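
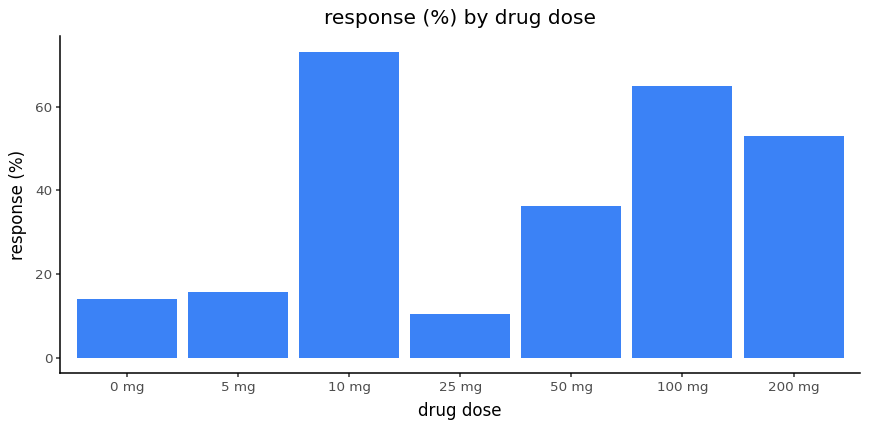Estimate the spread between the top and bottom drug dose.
Max 10 mg ≈ 70, min 25 mg ≈ 10; range ≈ 60.

≈ 60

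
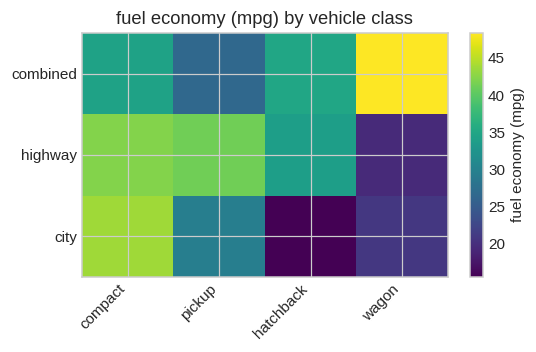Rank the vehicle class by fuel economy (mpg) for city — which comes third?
Top 4 for city: compact ≈ 45, pickup ≈ 30, wagon ≈ 20, hatchback ≈ 15.

wagon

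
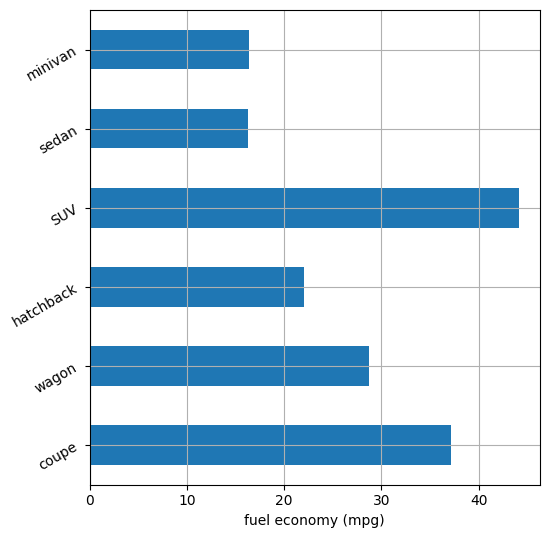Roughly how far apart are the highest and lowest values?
≈ 30

Max SUV ≈ 45, min sedan ≈ 15; range ≈ 30.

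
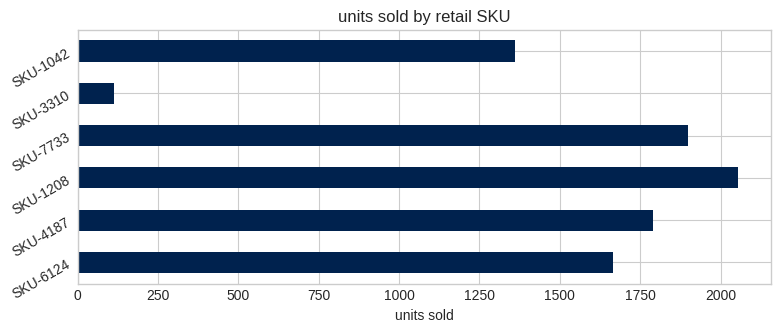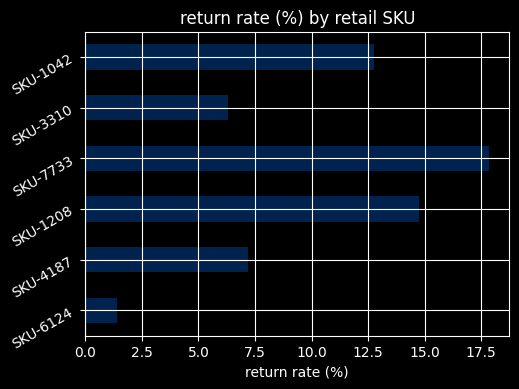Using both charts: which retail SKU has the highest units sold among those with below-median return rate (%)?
Chart 2 median return rate (%) ≈ 10; below-median retail SKUs: SKU-6124, SKU-4187, SKU-3310. Among those, SKU-4187 has the highest units sold (≈ 1800).

SKU-4187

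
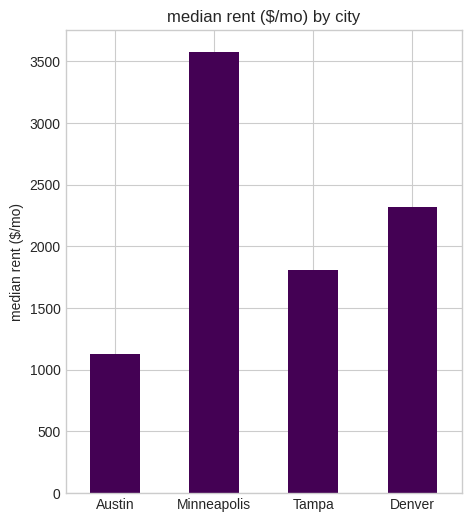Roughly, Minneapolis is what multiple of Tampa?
Minneapolis ≈ 3500, Tampa ≈ 2000; 3500/2000 ≈ 1.75.

≈ 1.75×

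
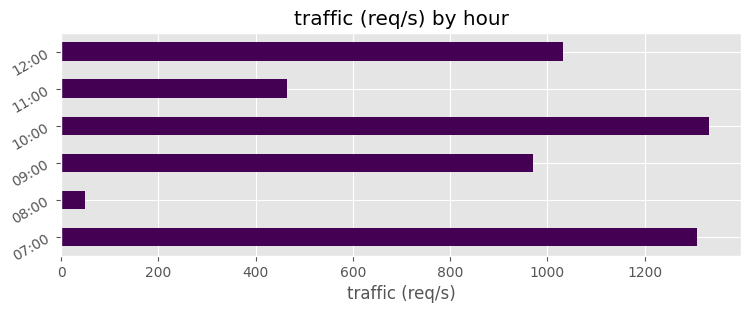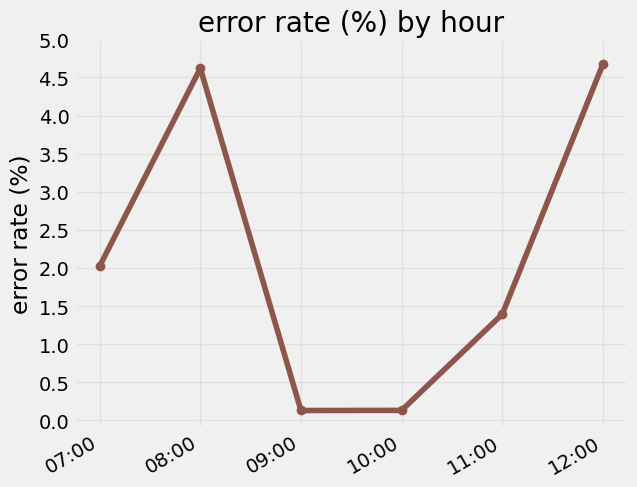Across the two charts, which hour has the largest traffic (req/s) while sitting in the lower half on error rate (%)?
Chart 2 median error rate (%) ≈ 1.5; below-median hours: 09:00, 10:00, 11:00. Among those, 10:00 has the highest traffic (req/s) (≈ 1400).

10:00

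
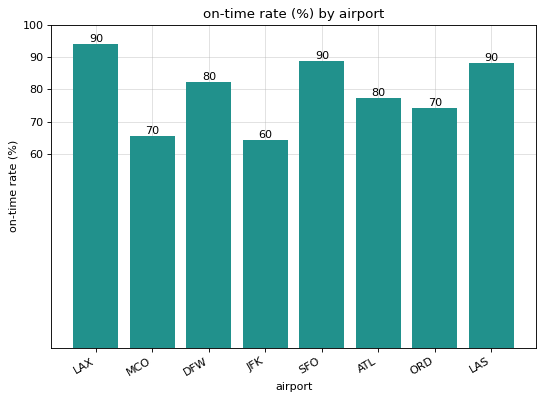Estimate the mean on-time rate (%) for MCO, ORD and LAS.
(70 + 70 + 90) / 3 ≈ 77.

≈ 77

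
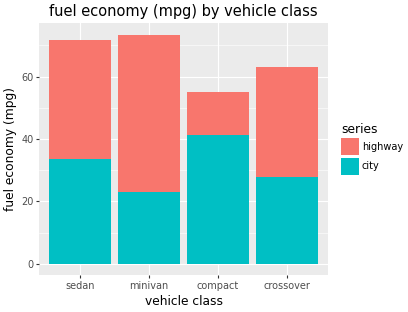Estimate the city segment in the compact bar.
≈ 40

city top ≈ 40, bottom ≈ 0; segment ≈ 40.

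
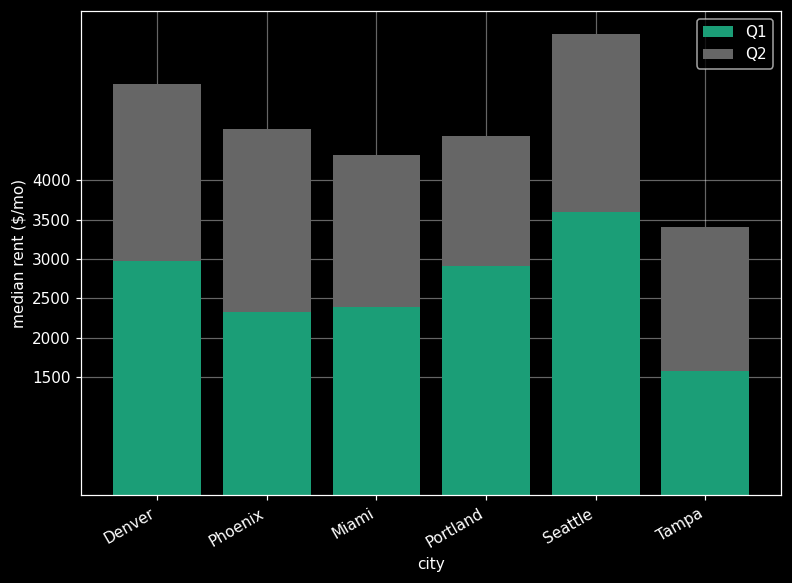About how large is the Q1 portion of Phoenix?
≈ 2500

Q1 top ≈ 2500, bottom ≈ 0; segment ≈ 2500.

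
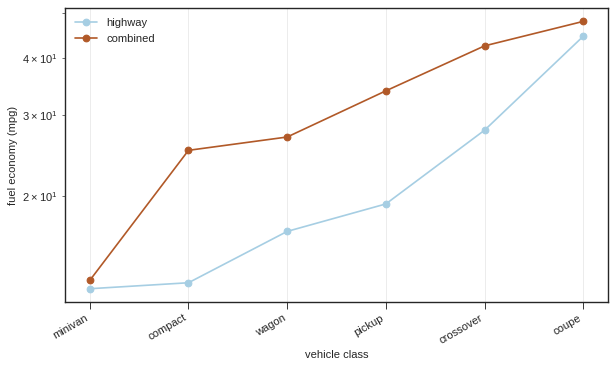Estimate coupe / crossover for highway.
coupe ≈ 45, crossover ≈ 30; 45/30 ≈ 1.5.

≈ 1.5×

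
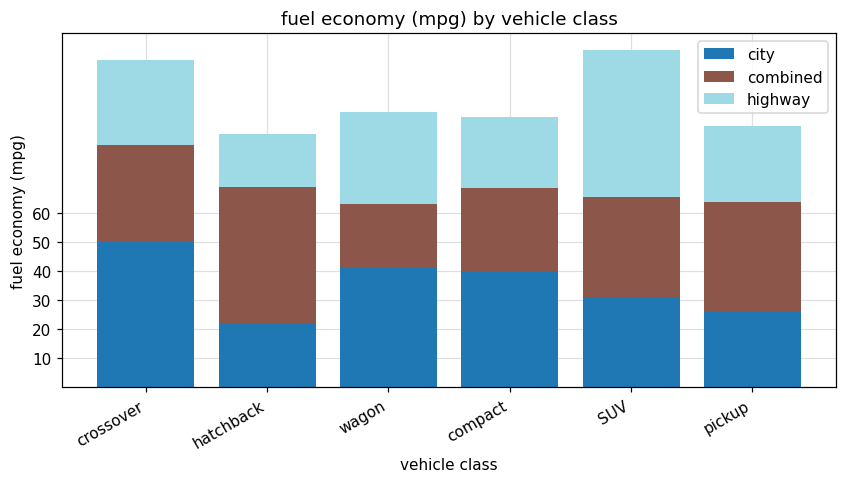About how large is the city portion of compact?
≈ 40

city top ≈ 40, bottom ≈ 0; segment ≈ 40.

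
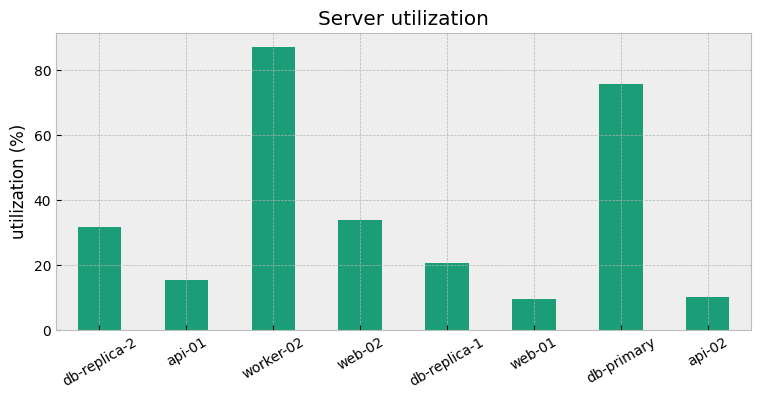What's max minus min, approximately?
Max worker-02 ≈ 90, min web-01 ≈ 10; range ≈ 80.

≈ 80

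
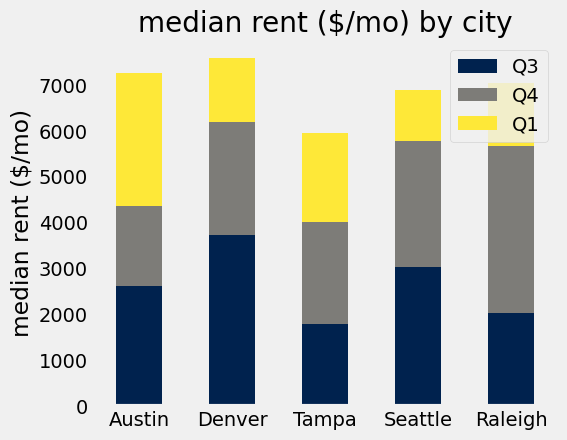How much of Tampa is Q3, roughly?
≈ 2000

Q3 top ≈ 2000, bottom ≈ 0; segment ≈ 2000.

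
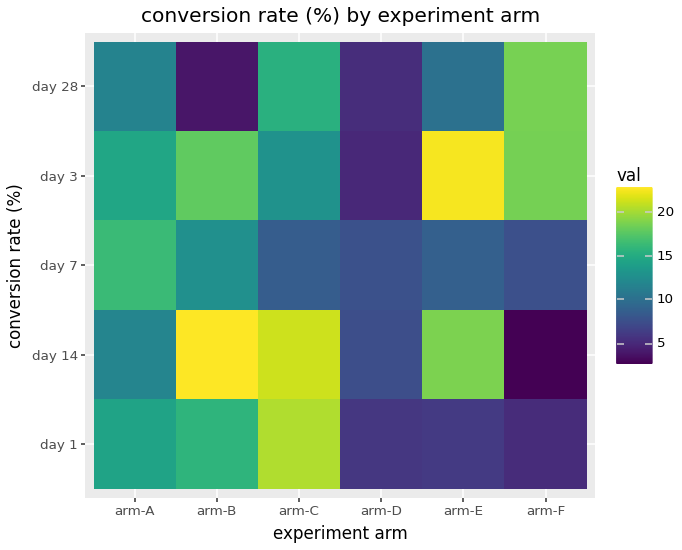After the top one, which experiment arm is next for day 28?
arm-C

Top 3 for day 28: arm-F ≈ 18, arm-C ≈ 16, arm-A ≈ 12.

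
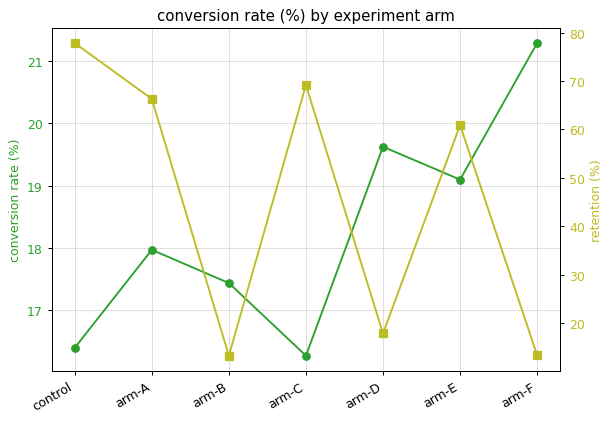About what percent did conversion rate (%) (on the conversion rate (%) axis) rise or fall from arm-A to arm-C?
arm-A ≈ 18.0, arm-C ≈ 16.5; (16.5 − 18.0) / 18.0 ≈ -8.3%.

≈ -8.3%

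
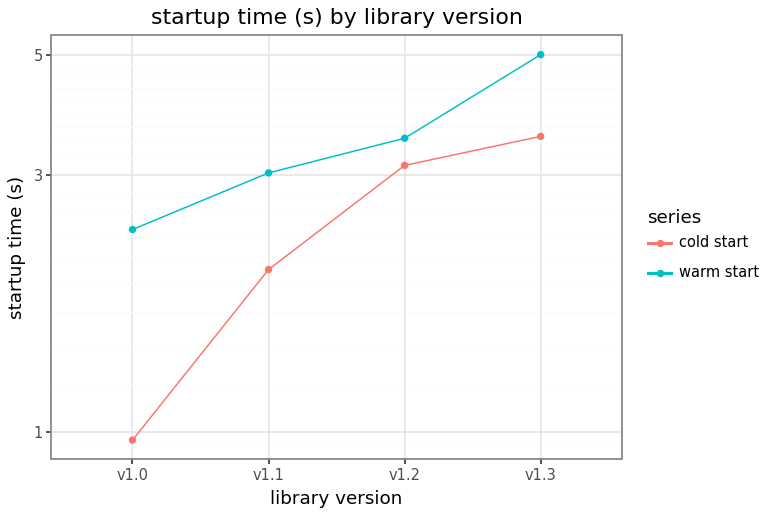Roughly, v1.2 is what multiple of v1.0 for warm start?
v1.2 ≈ 3.5, v1.0 ≈ 2.5; 3.5/2.5 ≈ 1.4.

≈ 1.4×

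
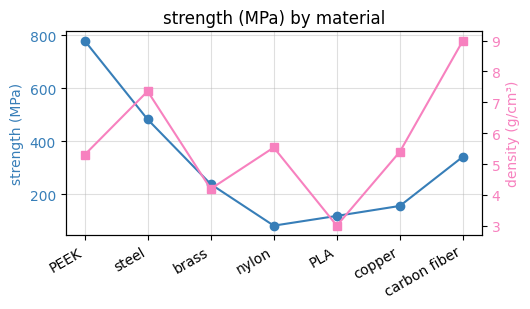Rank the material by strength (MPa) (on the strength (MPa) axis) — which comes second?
steel

Top 3 (on the strength (MPa) axis): PEEK ≈ 800, steel ≈ 500, carbon fiber ≈ 300.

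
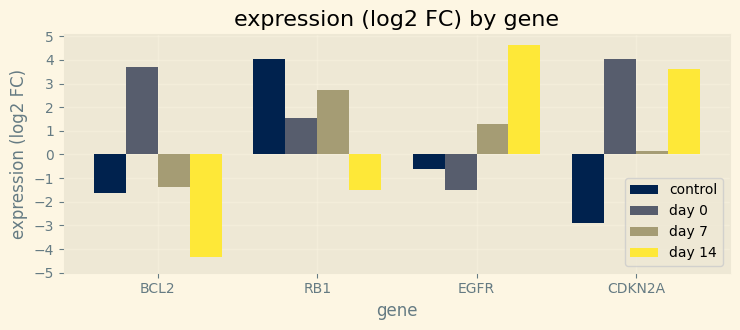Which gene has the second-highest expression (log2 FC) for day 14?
CDKN2A

Top 3 for day 14: EGFR ≈ 5, CDKN2A ≈ 4, RB1 ≈ -2.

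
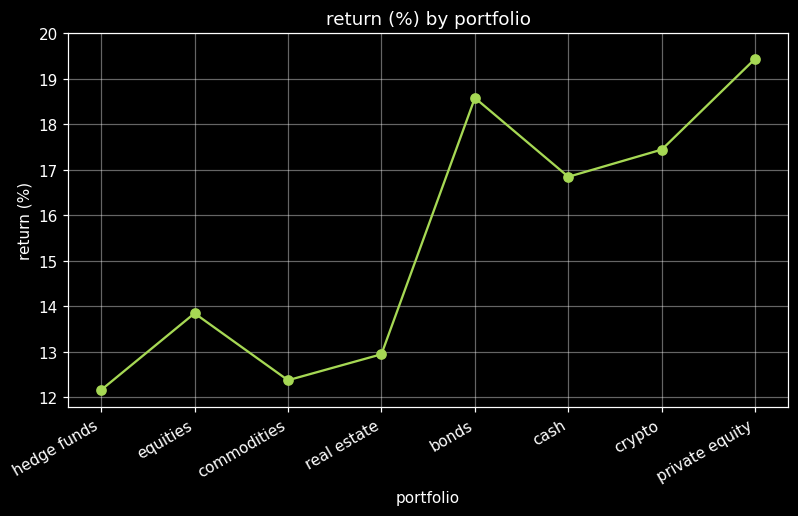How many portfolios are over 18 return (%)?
2

Above 18: bonds, private equity.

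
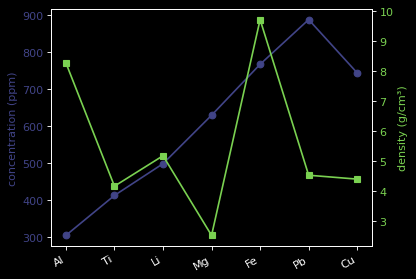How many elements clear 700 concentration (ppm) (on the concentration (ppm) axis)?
3

Above 700: Fe, Pb, Cu.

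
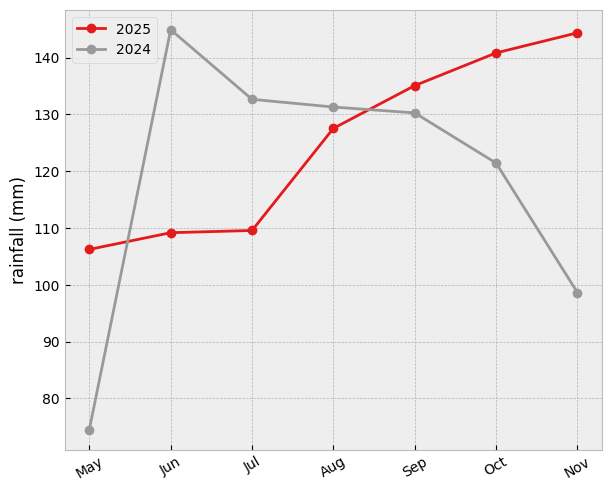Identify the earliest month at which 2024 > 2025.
May: 2024 ≈ 70 vs 2025 ≈ 110 (not yet); Jun: 2024 ≈ 140 vs 2025 ≈ 110 (first crossover).

Jun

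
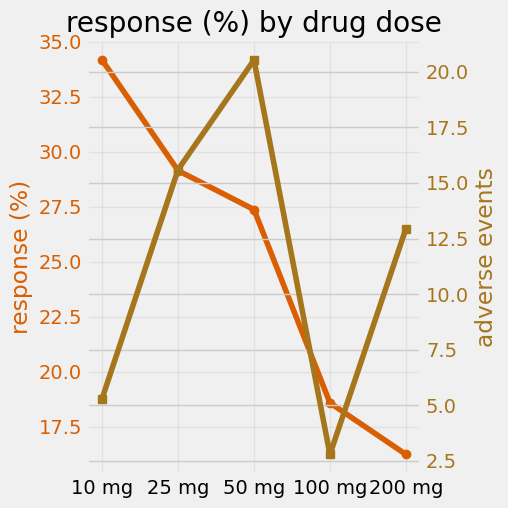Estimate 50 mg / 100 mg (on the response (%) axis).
50 mg ≈ 28, 100 mg ≈ 18; 28/18 ≈ 1.56.

≈ 1.56×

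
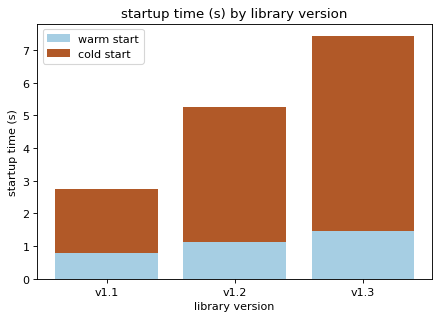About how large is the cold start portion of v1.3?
cold start top ≈ 7, bottom ≈ 1; segment ≈ 6.

≈ 6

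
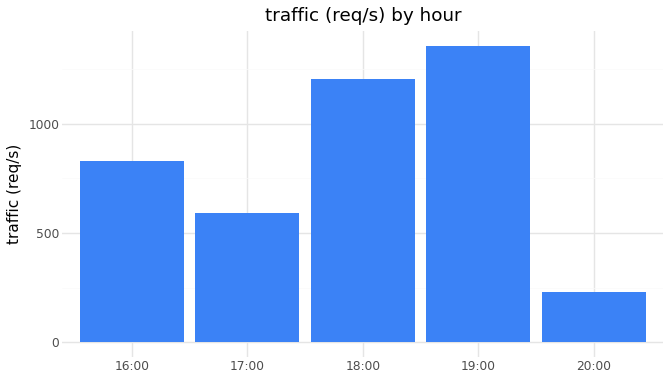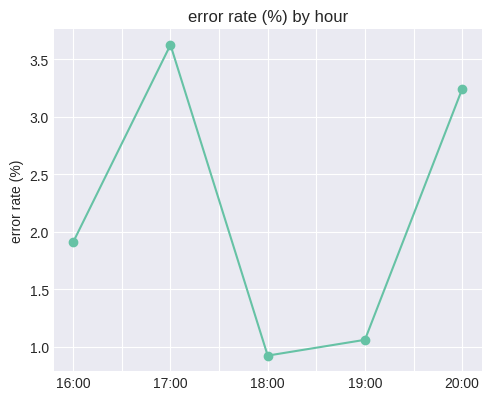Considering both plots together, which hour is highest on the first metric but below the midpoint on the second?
Chart 2 median error rate (%) ≈ 2; below-median hours: 18:00, 19:00. Among those, 19:00 has the highest traffic (req/s) (≈ 1400).

19:00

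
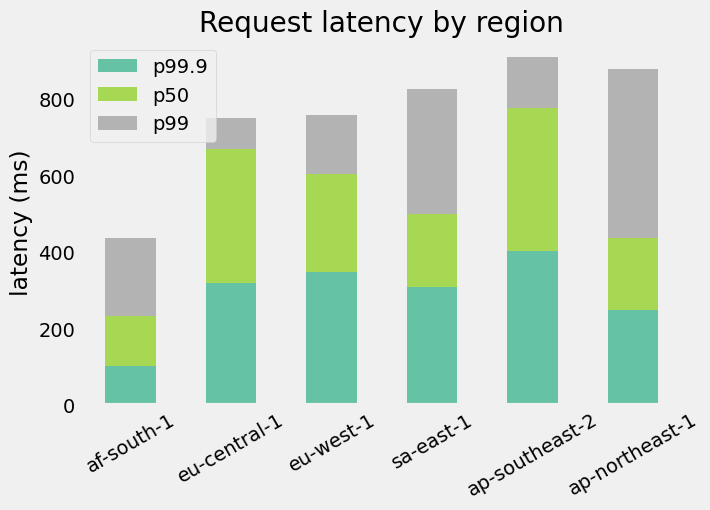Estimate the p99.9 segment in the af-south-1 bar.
p99.9 top ≈ 100, bottom ≈ 0; segment ≈ 100.

≈ 100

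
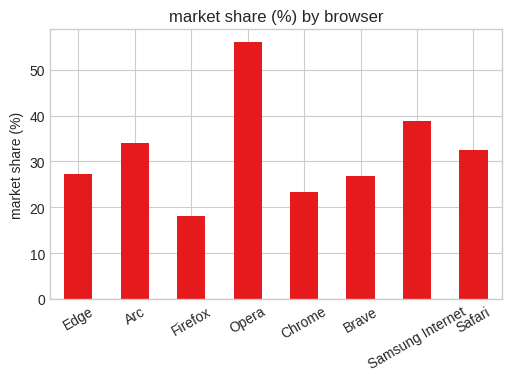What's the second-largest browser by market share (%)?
Top 3: Opera ≈ 55, Samsung Internet ≈ 40, Arc ≈ 35.

Samsung Internet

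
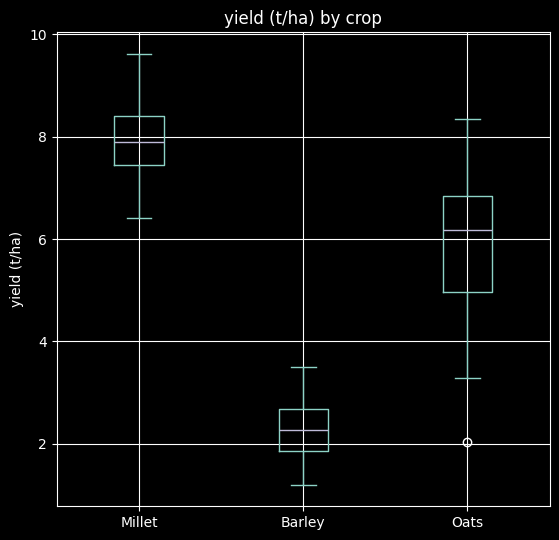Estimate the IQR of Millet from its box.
≈ 1.0

Q3 ≈ 8.5, Q1 ≈ 7.5; IQR ≈ 1.0.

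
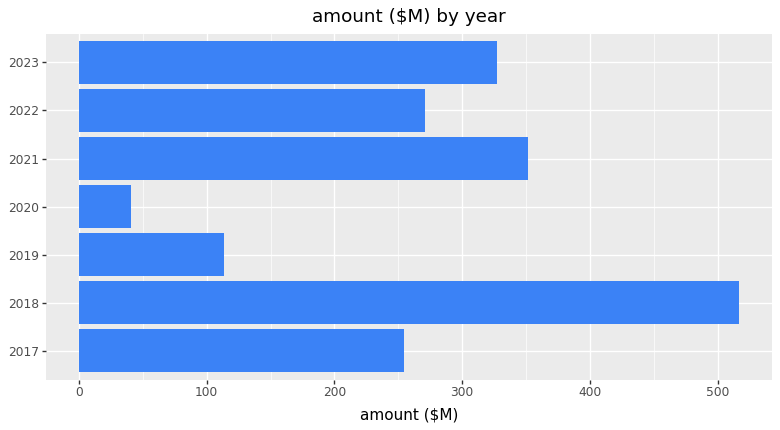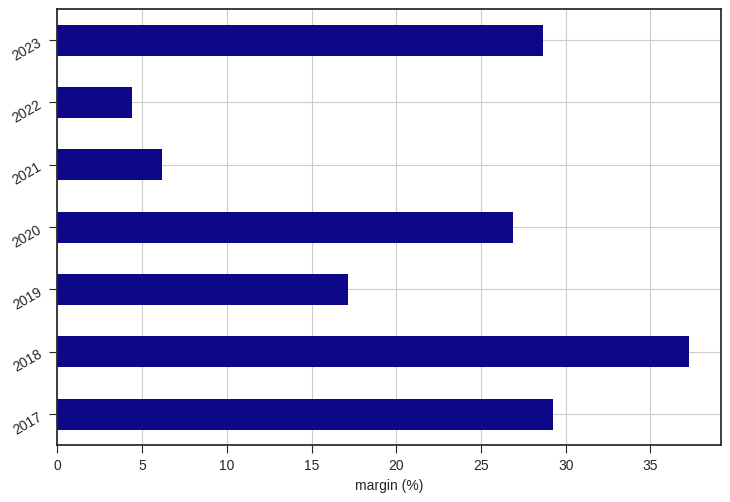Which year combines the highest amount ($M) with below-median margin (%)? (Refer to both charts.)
Chart 2 median margin (%) ≈ 25; below-median years: 2019, 2021, 2022. Among those, 2021 has the highest amount ($M) (≈ 350).

2021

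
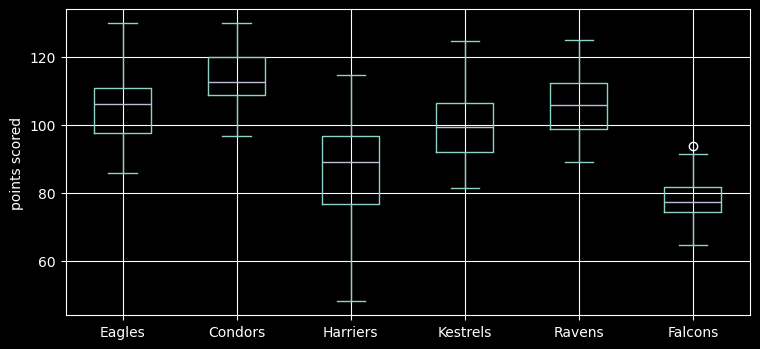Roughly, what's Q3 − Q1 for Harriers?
Q3 ≈ 95, Q1 ≈ 75; IQR ≈ 20.

≈ 20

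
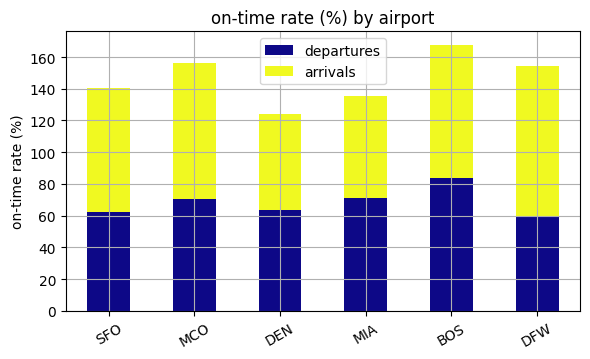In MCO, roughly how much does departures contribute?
departures top ≈ 80, bottom ≈ 0; segment ≈ 80.

≈ 80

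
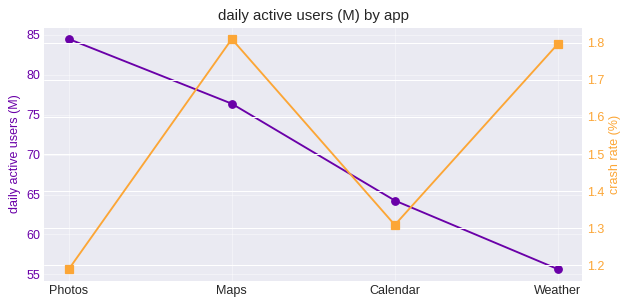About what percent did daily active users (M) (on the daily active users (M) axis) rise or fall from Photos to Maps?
Photos ≈ 85, Maps ≈ 75; (75 − 85) / 85 ≈ -11.8%.

≈ -11.8%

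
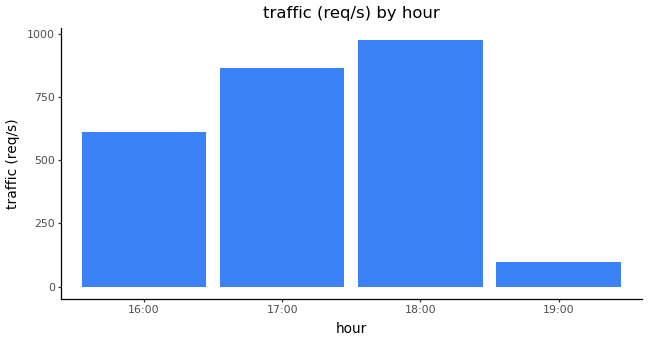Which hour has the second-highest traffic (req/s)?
Top 3: 18:00 ≈ 1000, 17:00 ≈ 900, 16:00 ≈ 600.

17:00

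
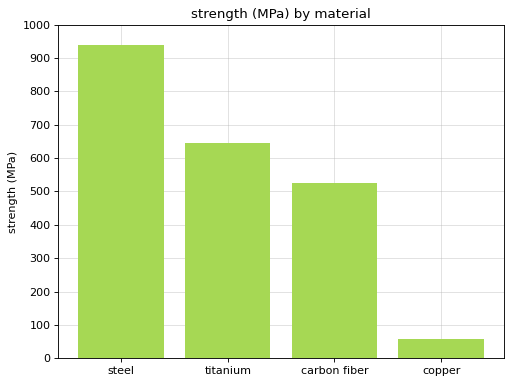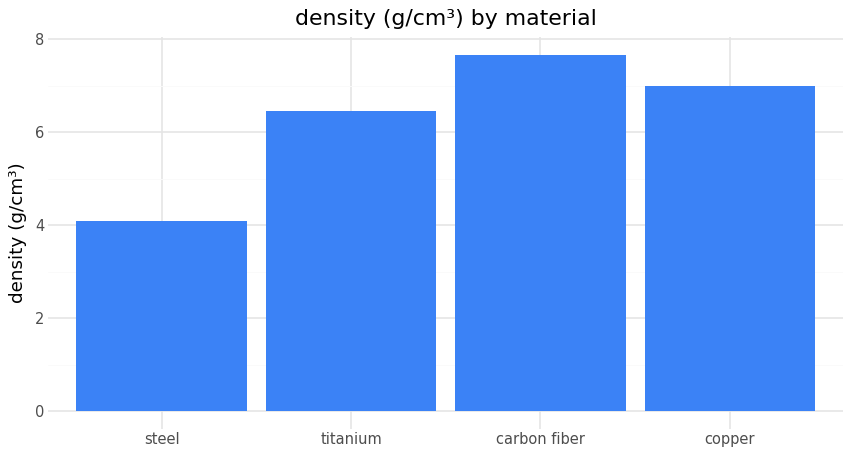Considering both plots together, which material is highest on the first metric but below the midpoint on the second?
Chart 2 median density (g/cm³) ≈ 7; below-median materials: steel, titanium. Among those, steel has the highest strength (MPa) (≈ 900).

steel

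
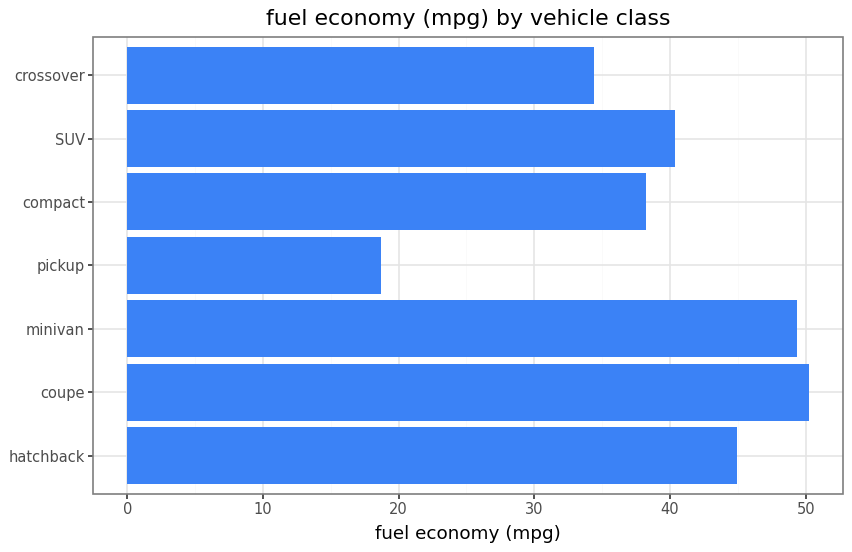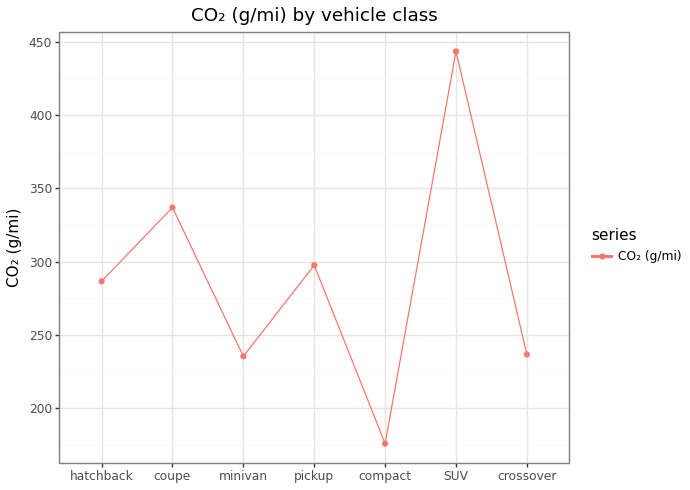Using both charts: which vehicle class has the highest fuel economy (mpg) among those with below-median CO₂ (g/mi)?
Chart 2 median CO₂ (g/mi) ≈ 300; below-median vehicle classes: minivan, compact, crossover. Among those, minivan has the highest fuel economy (mpg) (≈ 50).

minivan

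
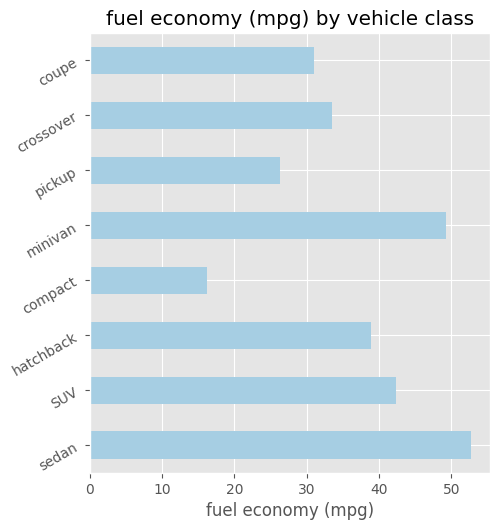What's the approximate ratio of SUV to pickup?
≈ 1.6×

SUV ≈ 40, pickup ≈ 25; 40/25 ≈ 1.6.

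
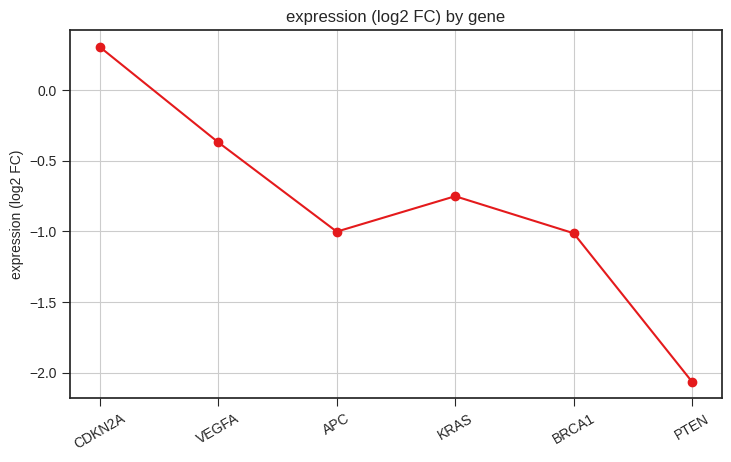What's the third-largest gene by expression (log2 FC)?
Top 4: CDKN2A ≈ 0.4, VEGFA ≈ -0.4, KRAS ≈ -0.8, APC ≈ -1.0.

KRAS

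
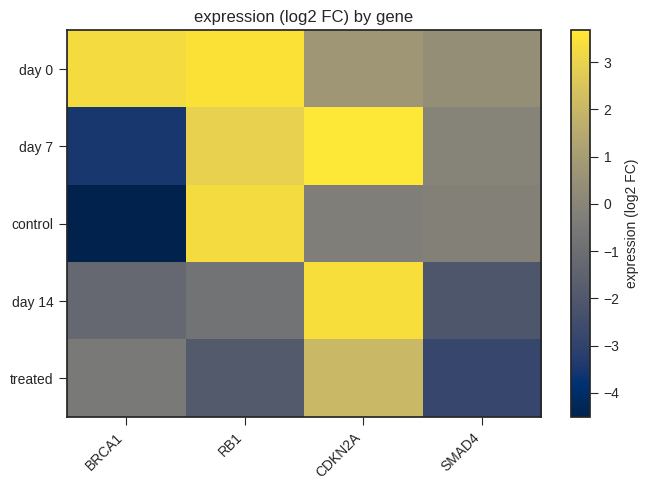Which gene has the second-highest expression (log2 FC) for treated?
Top 3 for treated: CDKN2A ≈ 2, BRCA1 ≈ 0, RB1 ≈ -2.

BRCA1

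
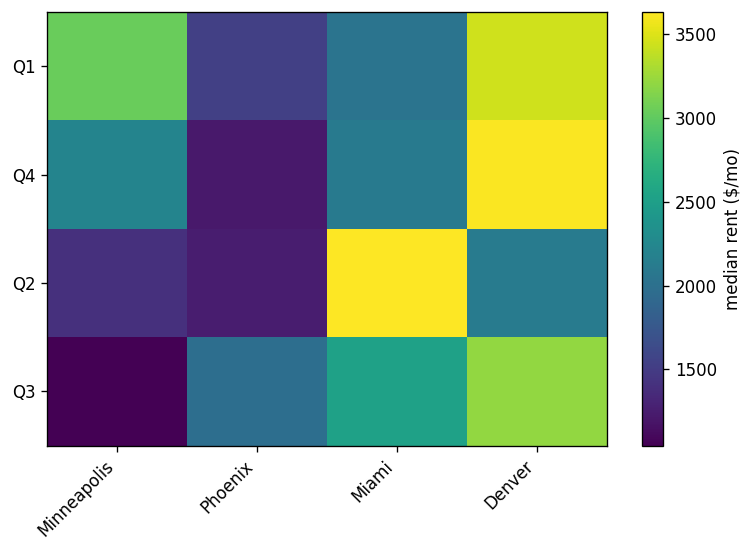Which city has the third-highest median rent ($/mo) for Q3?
Phoenix

Top 4 for Q3: Denver ≈ 3000, Miami ≈ 2500, Phoenix ≈ 2000, Minneapolis ≈ 1000.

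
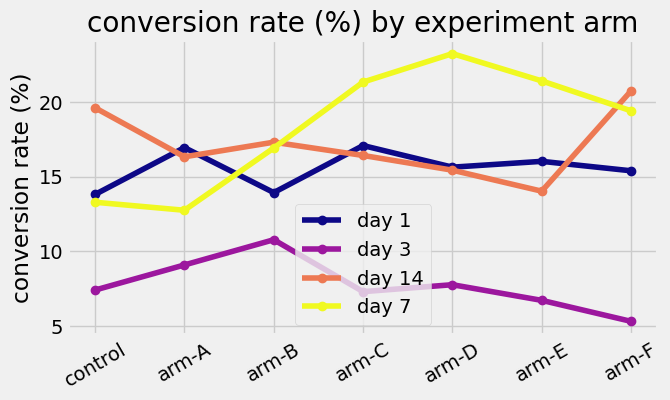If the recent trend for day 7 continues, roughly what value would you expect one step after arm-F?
Last three: 24, 22, 20 → slope ≈ -2/step → next ≈ 18.

≈ 18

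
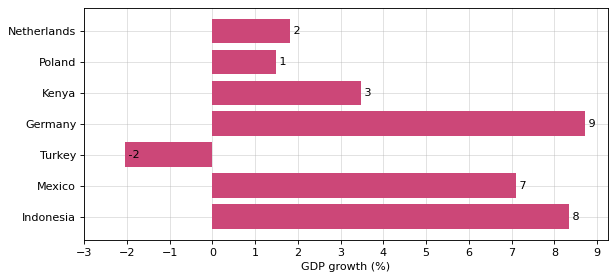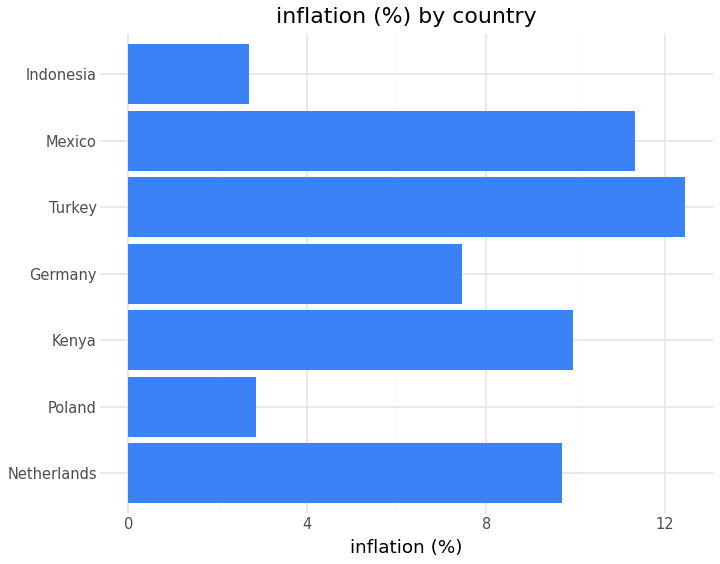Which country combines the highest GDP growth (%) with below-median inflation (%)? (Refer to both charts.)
Germany

Chart 2 median inflation (%) ≈ 10; below-median countries: Poland, Germany, Indonesia. Among those, Germany has the highest GDP growth (%) (≈ 9).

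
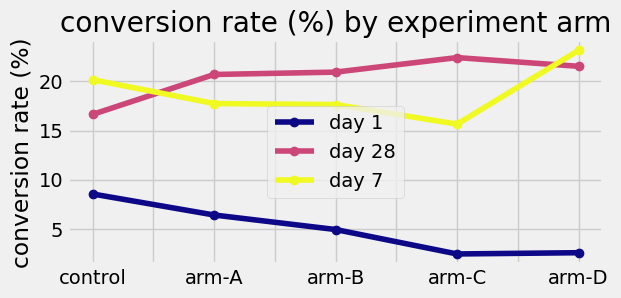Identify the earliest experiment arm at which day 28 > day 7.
arm-A

control: day 28 ≈ 16 vs day 7 ≈ 20 (not yet); arm-A: day 28 ≈ 20 vs day 7 ≈ 18 (first crossover).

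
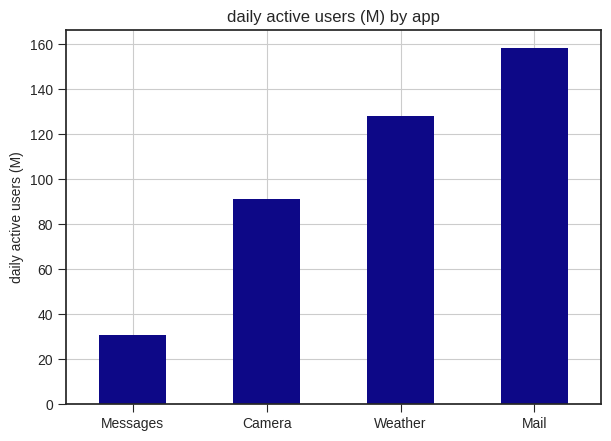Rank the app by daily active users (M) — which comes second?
Weather

Top 3: Mail ≈ 160, Weather ≈ 120, Camera ≈ 100.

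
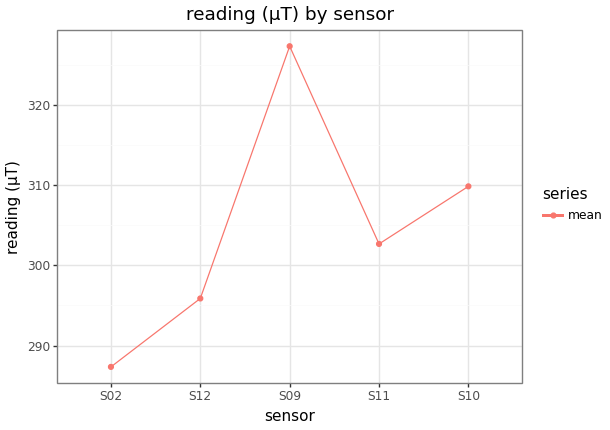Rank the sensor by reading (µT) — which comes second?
Top 3: S09 ≈ 325, S10 ≈ 310, S11 ≈ 305.

S10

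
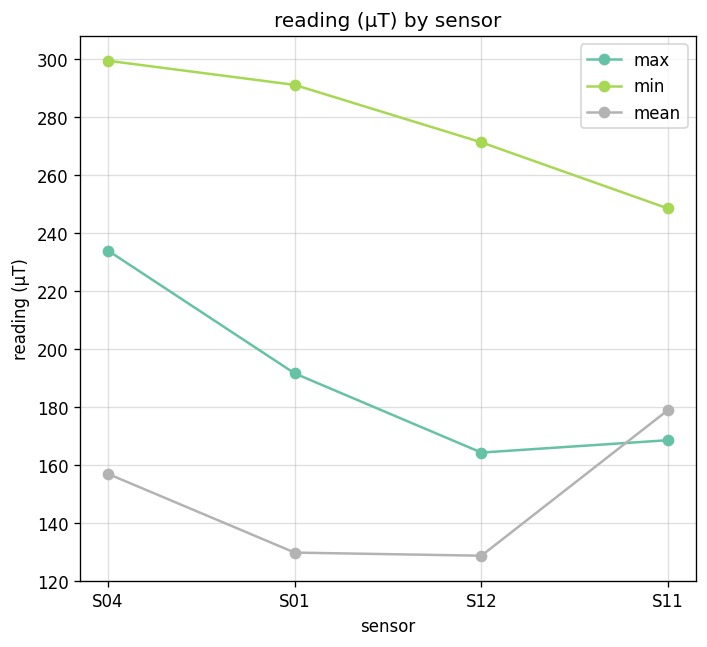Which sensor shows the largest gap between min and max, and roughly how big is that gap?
S12, ≈ 120 µT

S12: min ≈ 280, max ≈ 160 → gap ≈ 120. Next-largest (S01) is only ≈ 100.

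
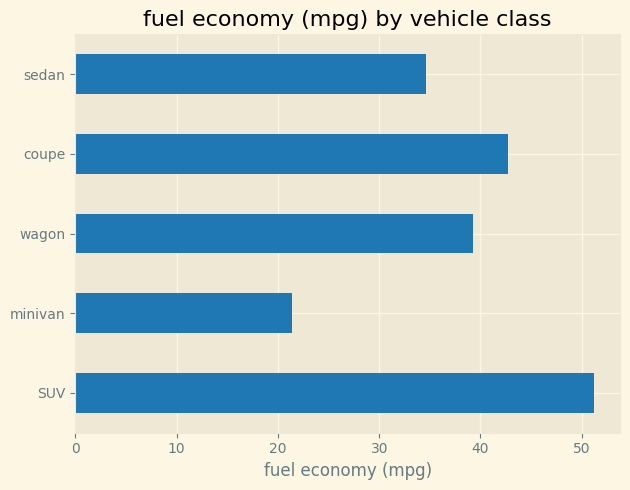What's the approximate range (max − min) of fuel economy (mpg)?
Max SUV ≈ 50, min minivan ≈ 20; range ≈ 30.

≈ 30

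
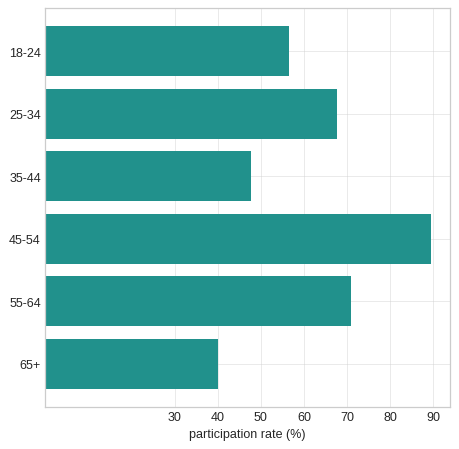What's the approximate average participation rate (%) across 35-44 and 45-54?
(50 + 90) / 2 ≈ 70.

≈ 70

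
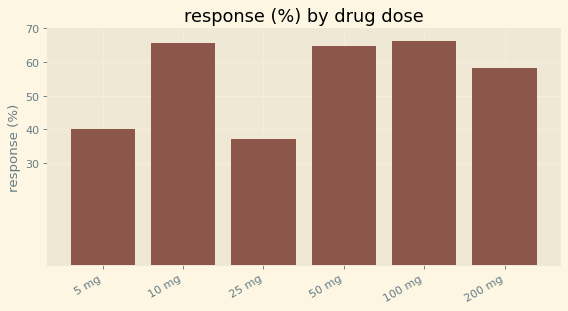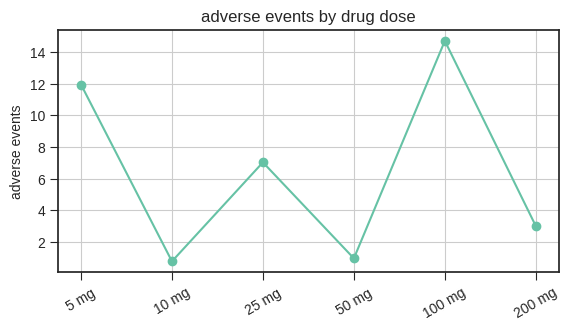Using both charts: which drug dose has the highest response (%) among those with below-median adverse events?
10 mg

Chart 2 median adverse events ≈ 6; below-median drug doses: 10 mg, 50 mg, 200 mg. Among those, 10 mg has the highest response (%) (≈ 70).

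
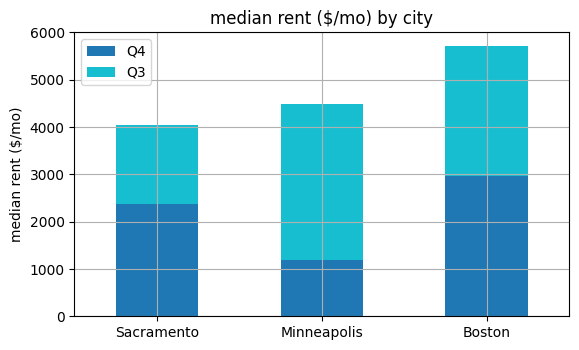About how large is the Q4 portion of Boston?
≈ 3000

Q4 top ≈ 3000, bottom ≈ 0; segment ≈ 3000.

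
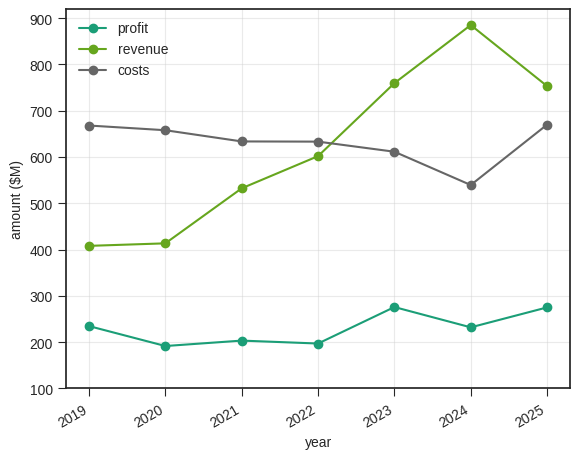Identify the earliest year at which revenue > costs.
2022: revenue ≈ 600 vs costs ≈ 600 (not yet); 2023: revenue ≈ 800 vs costs ≈ 600 (first crossover).

2023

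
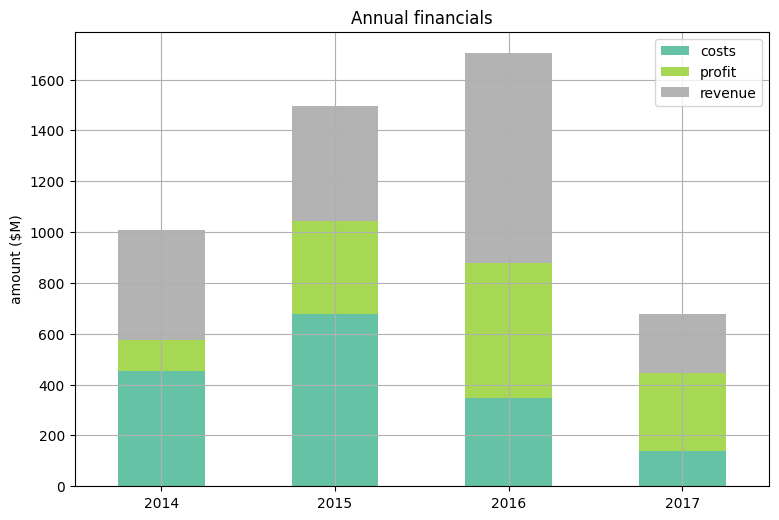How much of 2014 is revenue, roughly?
revenue top ≈ 1000, bottom ≈ 600; segment ≈ 400.

≈ 400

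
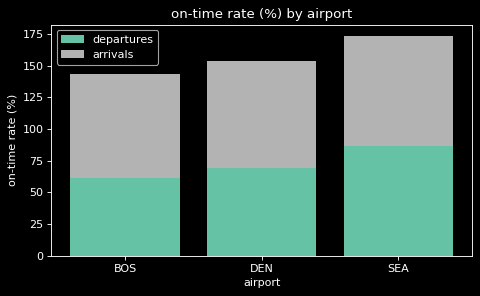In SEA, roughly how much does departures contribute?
departures top ≈ 80, bottom ≈ 0; segment ≈ 80.

≈ 80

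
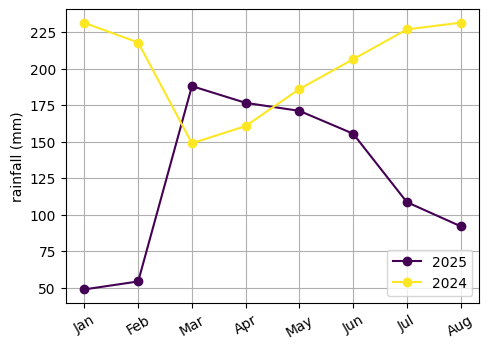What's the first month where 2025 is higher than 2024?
Mar

Feb: 2025 ≈ 60 vs 2024 ≈ 220 (not yet); Mar: 2025 ≈ 180 vs 2024 ≈ 140 (first crossover).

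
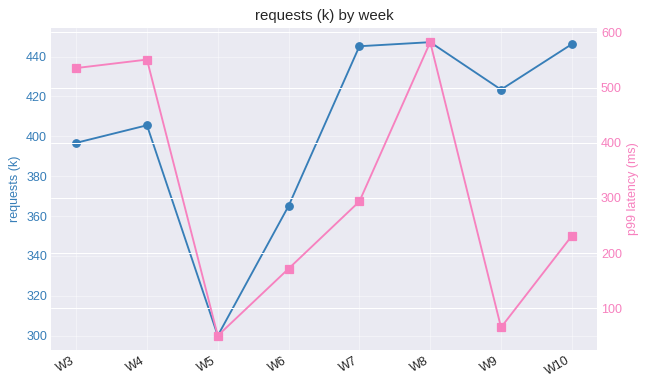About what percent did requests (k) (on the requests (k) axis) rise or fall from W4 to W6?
≈ -10%

W4 ≈ 400, W6 ≈ 360; (360 − 400) / 400 ≈ -10%.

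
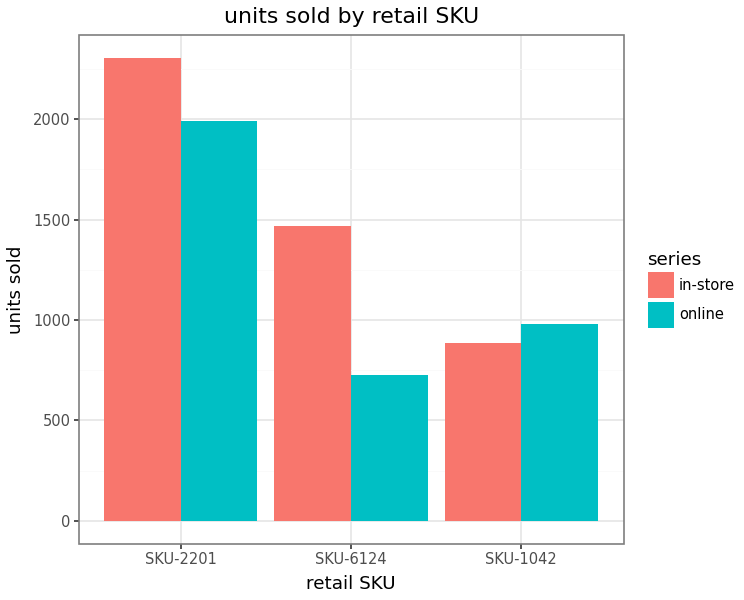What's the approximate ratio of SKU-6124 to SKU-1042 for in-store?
SKU-6124 ≈ 1400, SKU-1042 ≈ 800; 1400/800 ≈ 1.75.

≈ 1.75×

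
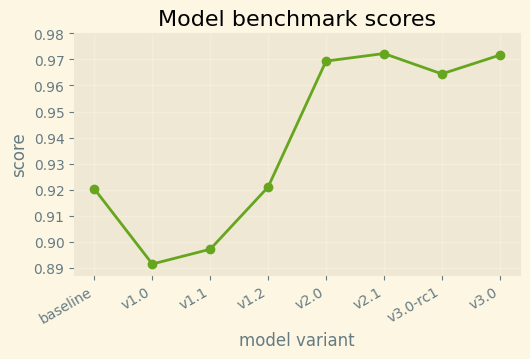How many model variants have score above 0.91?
6

Above 0.91: baseline, v1.2, v2.0, v2.1, v3.0-rc1, v3.0.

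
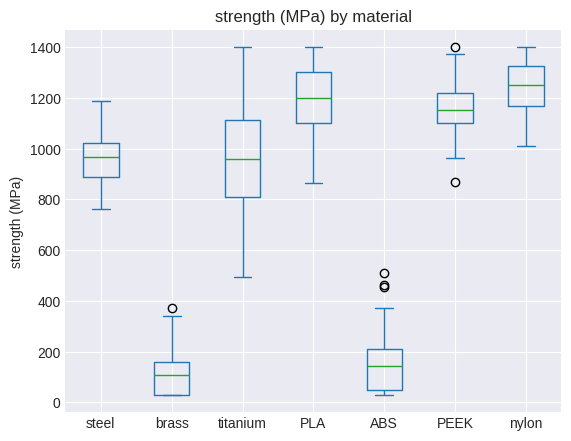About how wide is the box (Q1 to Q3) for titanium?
Q3 ≈ 1100, Q1 ≈ 800; IQR ≈ 300.

≈ 300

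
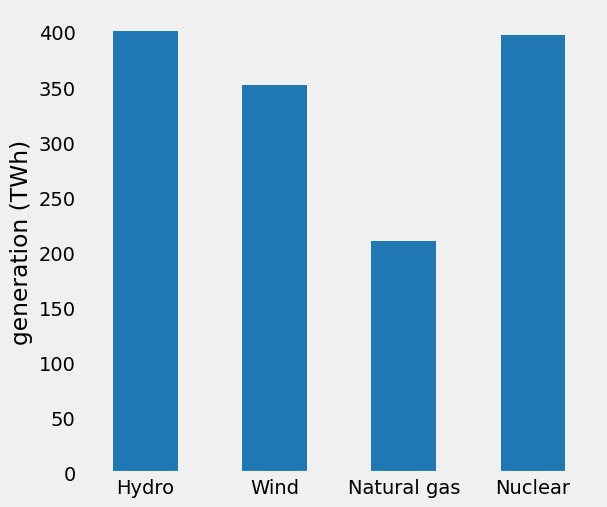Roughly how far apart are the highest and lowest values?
Max Hydro ≈ 400, min Natural gas ≈ 200; range ≈ 200.

≈ 200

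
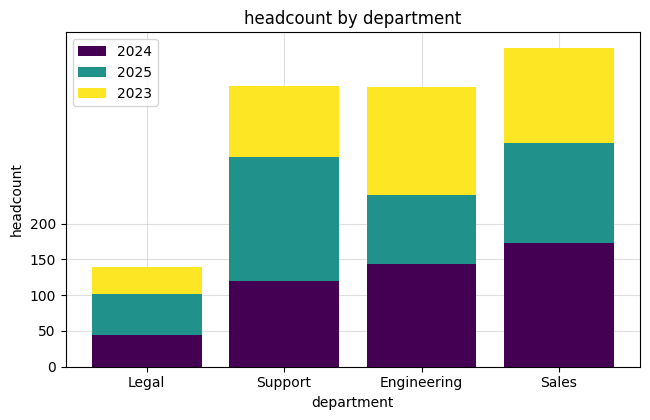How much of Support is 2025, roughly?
≈ 200

2025 top ≈ 300, bottom ≈ 100; segment ≈ 200.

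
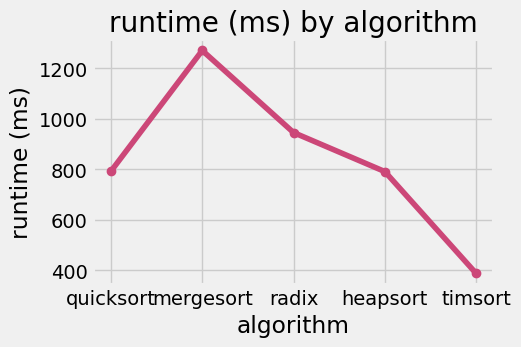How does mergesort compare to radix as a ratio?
≈ 1.44×

mergesort ≈ 1300, radix ≈ 900; 1300/900 ≈ 1.44.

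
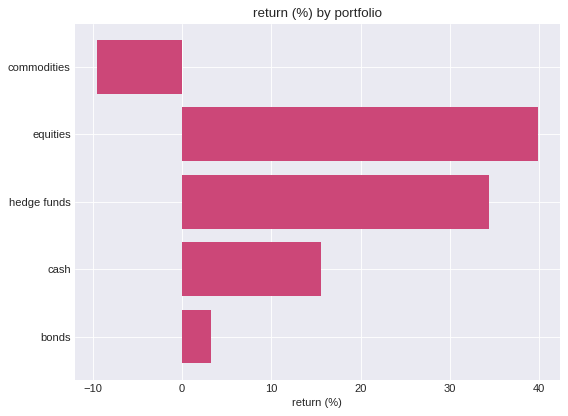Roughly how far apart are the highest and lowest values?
≈ 50

Max equities ≈ 40, min commodities ≈ -10; range ≈ 50.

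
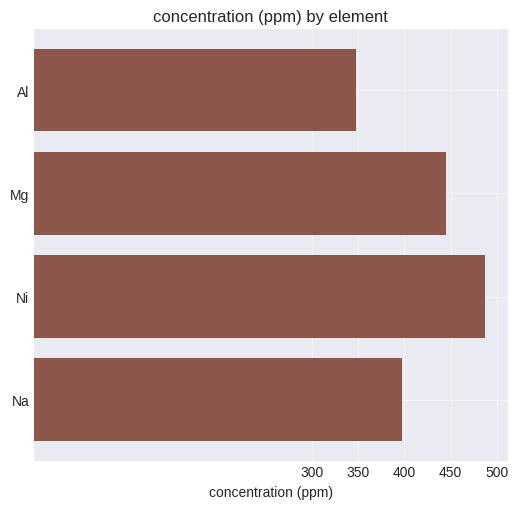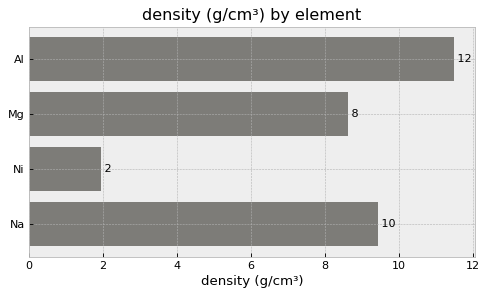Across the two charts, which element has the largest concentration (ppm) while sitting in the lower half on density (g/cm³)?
Ni

Chart 2 median density (g/cm³) ≈ 10; below-median elements: Mg, Ni. Among those, Ni has the highest concentration (ppm) (≈ 500).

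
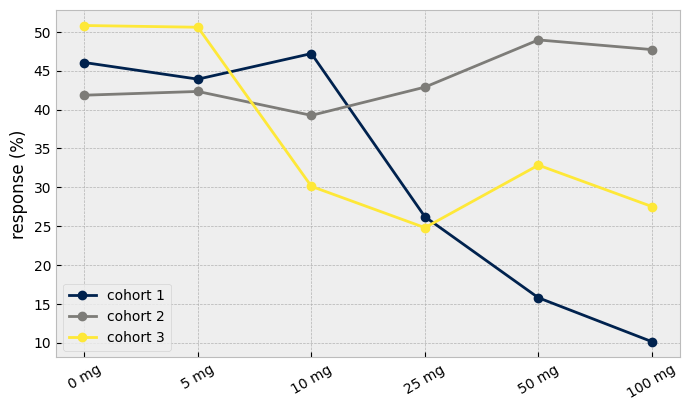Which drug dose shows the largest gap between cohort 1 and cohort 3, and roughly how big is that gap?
100 mg, ≈ 20 %

100 mg: cohort 1 ≈ 10, cohort 3 ≈ 30 → gap ≈ 20. Next-largest (10 mg) is only ≈ 15.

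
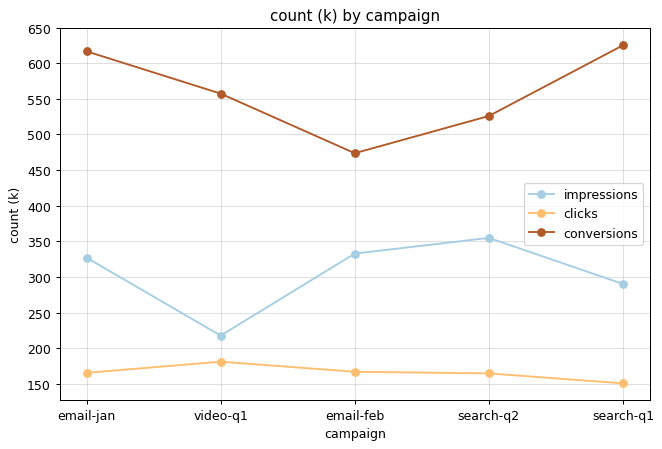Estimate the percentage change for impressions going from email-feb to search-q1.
≈ -14.3%

email-feb ≈ 350, search-q1 ≈ 300; (300 − 350) / 350 ≈ -14.3%.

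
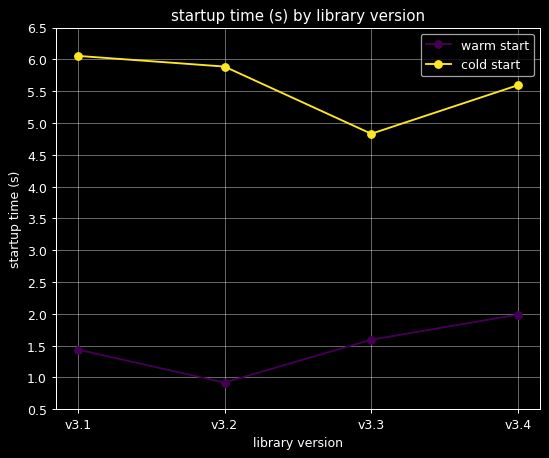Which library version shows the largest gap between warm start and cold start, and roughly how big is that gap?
v3.2: warm start ≈ 1.0, cold start ≈ 6.0 → gap ≈ 5.0. Next-largest (v3.1) is only ≈ 4.5.

v3.2, ≈ 5.0 s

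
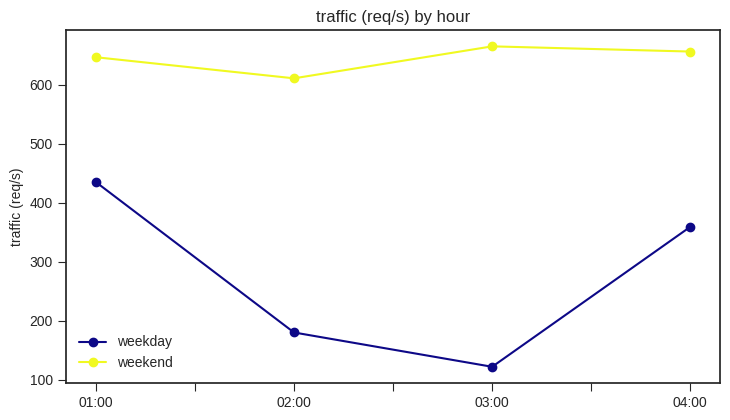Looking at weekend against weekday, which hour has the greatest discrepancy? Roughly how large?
03:00: weekend ≈ 650, weekday ≈ 100 → gap ≈ 550. Next-largest (02:00) is only ≈ 400.

03:00, ≈ 550 req/s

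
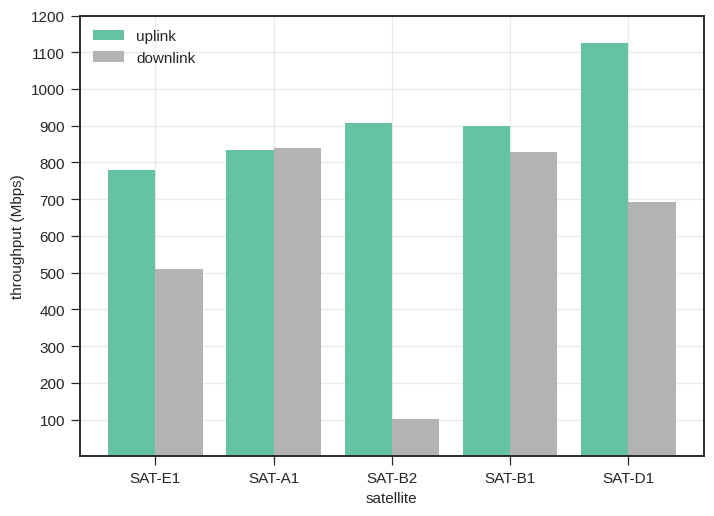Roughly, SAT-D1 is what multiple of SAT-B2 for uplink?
≈ 1.22×

SAT-D1 ≈ 1100, SAT-B2 ≈ 900; 1100/900 ≈ 1.22.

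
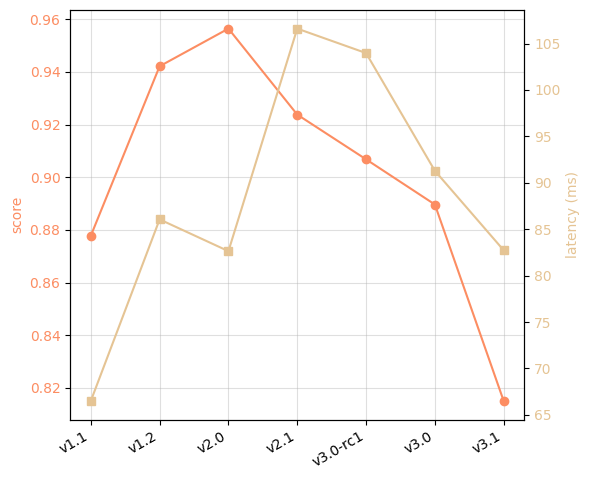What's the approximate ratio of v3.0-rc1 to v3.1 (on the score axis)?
v3.0-rc1 ≈ 0.90, v3.1 ≈ 0.82; 0.90/0.82 ≈ 1.1.

≈ 1.1×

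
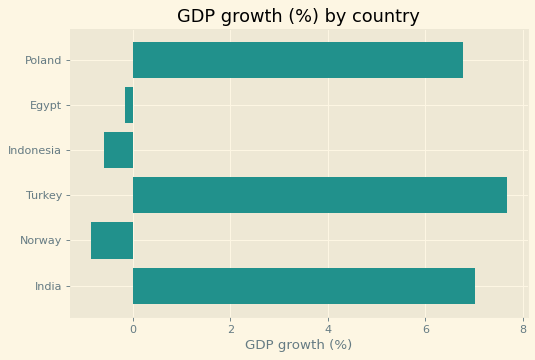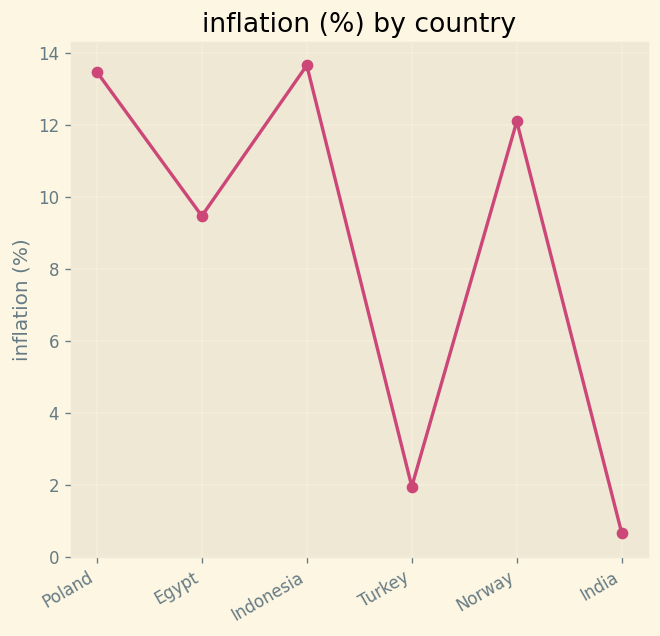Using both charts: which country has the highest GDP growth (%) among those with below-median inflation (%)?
Turkey

Chart 2 median inflation (%) ≈ 10; below-median countries: Egypt, Turkey, India. Among those, Turkey has the highest GDP growth (%) (≈ 8).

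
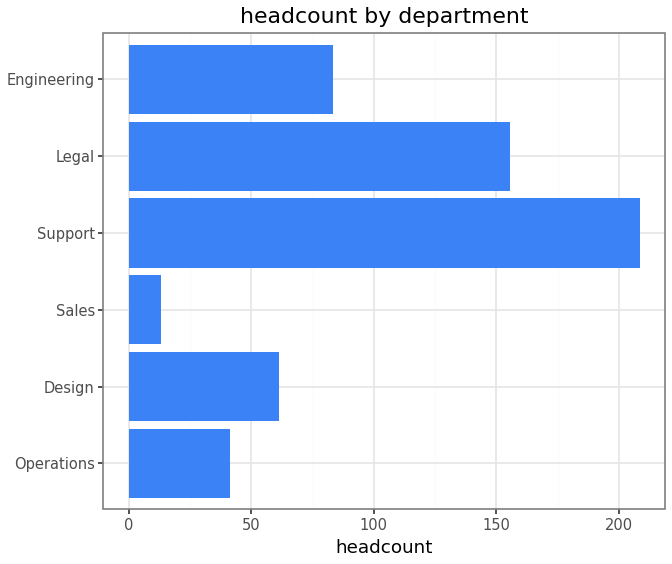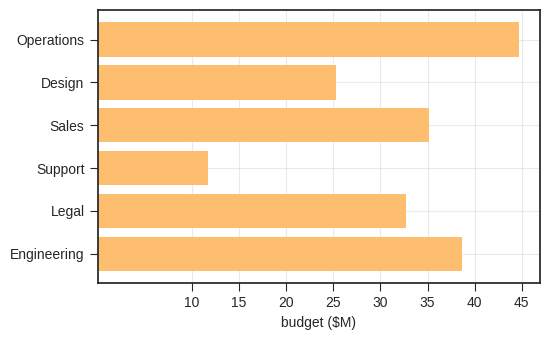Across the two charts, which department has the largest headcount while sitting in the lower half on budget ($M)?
Chart 2 median budget ($M) ≈ 35; below-median departments: Design, Support, Legal. Among those, Support has the highest headcount (≈ 200).

Support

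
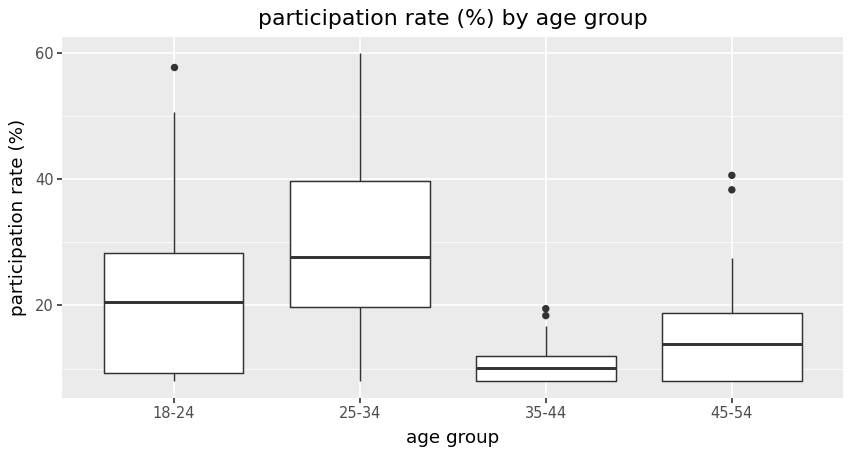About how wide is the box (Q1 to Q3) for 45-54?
≈ 10

Q3 ≈ 18, Q1 ≈ 8; IQR ≈ 10.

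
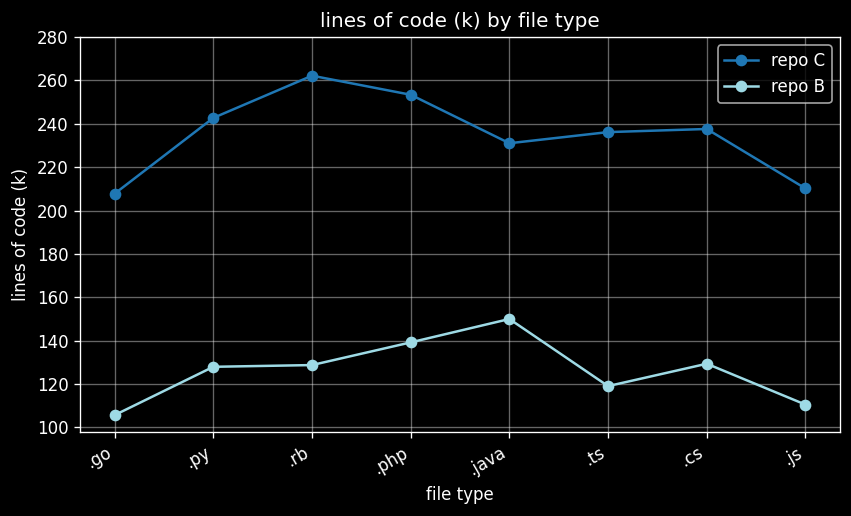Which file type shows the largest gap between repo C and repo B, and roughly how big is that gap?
.rb: repo C ≈ 260, repo B ≈ 120 → gap ≈ 140. Next-largest (.ts) is only ≈ 120.

.rb, ≈ 140 k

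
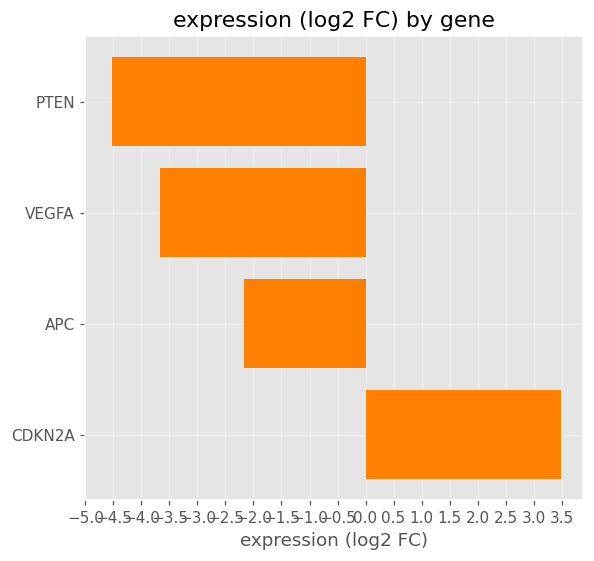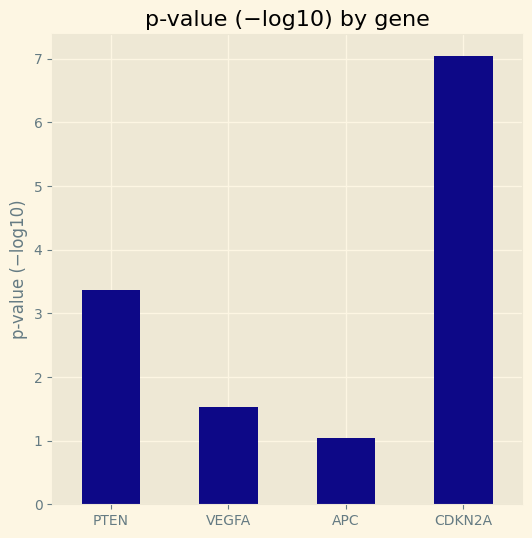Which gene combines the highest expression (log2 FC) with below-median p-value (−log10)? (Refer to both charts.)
Chart 2 median p-value (−log10) ≈ 2; below-median genes: VEGFA, APC. Among those, APC has the highest expression (log2 FC) (≈ -2).

APC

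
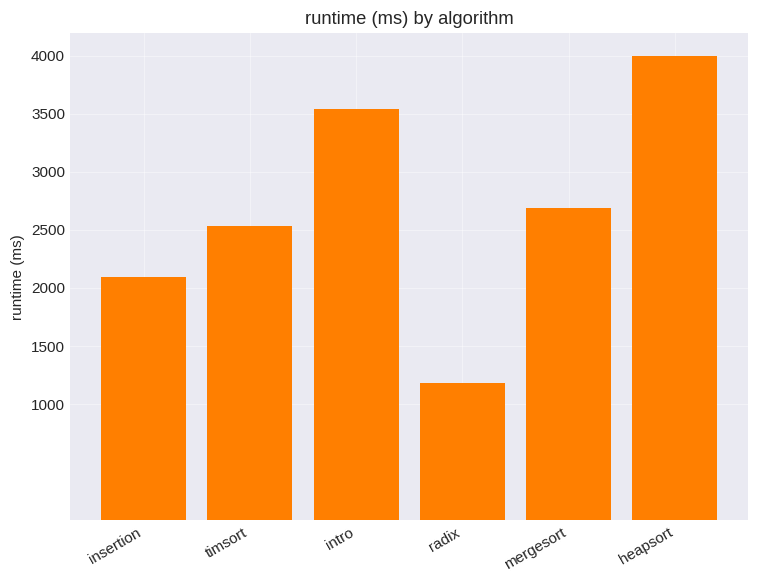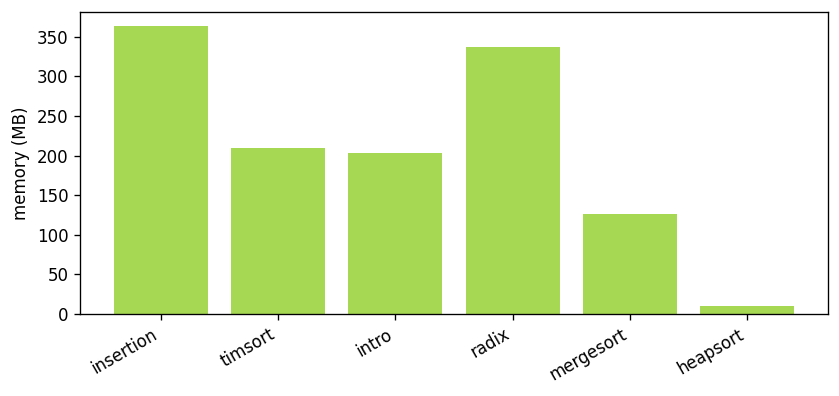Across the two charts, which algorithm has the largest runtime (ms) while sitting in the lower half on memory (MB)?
heapsort

Chart 2 median memory (MB) ≈ 200; below-median algorithms: intro, mergesort, heapsort. Among those, heapsort has the highest runtime (ms) (≈ 4000).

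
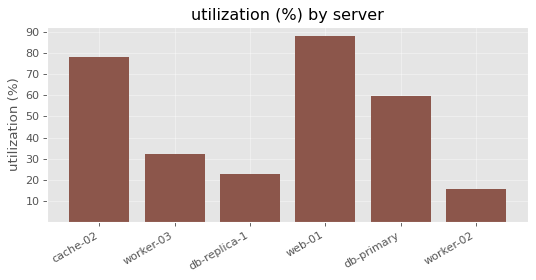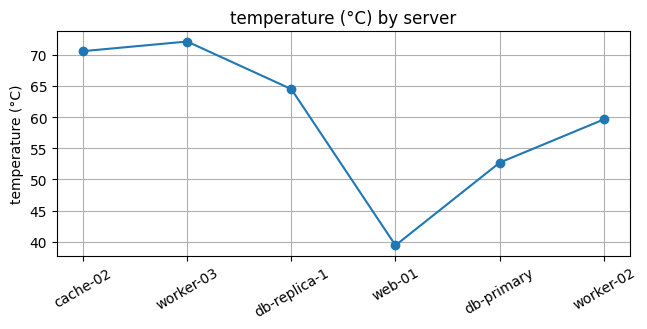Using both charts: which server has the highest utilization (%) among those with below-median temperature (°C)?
Chart 2 median temperature (°C) ≈ 60; below-median servers: web-01, db-primary, worker-02. Among those, web-01 has the highest utilization (%) (≈ 90).

web-01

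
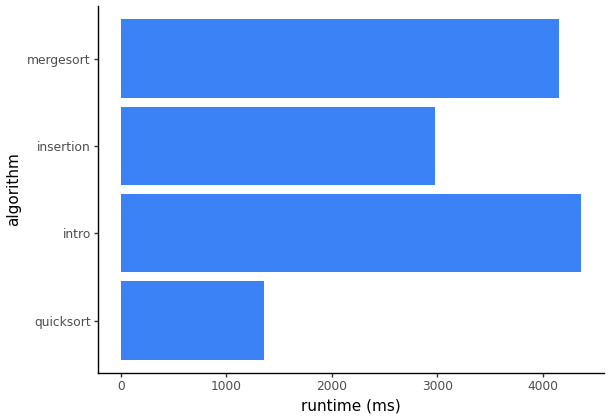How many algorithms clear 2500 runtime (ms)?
3

Above 2500: intro, insertion, mergesort.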